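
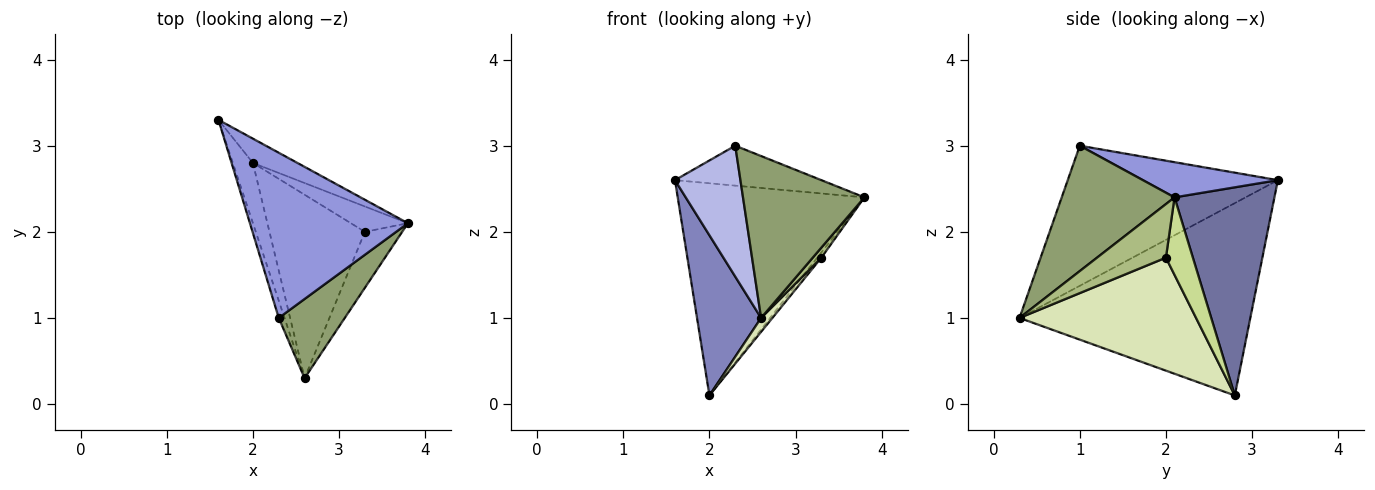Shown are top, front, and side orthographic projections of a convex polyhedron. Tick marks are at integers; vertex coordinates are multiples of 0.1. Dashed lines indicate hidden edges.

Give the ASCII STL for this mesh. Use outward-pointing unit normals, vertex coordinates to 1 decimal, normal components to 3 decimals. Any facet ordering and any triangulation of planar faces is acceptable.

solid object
 facet normal 0.469 0.877 -0.100
  outer loop
   vertex 2.0 2.8 0.1
   vertex 1.6 3.3 2.6
   vertex 3.8 2.1 2.4
  endloop
 endfacet
 facet normal -0.959 -0.266 -0.100
  outer loop
   vertex 2.0 2.8 0.1
   vertex 2.6 0.3 1.0
   vertex 1.6 3.3 2.6
  endloop
 endfacet
 facet normal 0.212 0.230 0.950
  outer loop
   vertex 2.3 1.0 3.0
   vertex 3.8 2.1 2.4
   vertex 1.6 3.3 2.6
  endloop
 endfacet
 facet normal -0.954 -0.297 -0.039
  outer loop
   vertex 2.3 1.0 3.0
   vertex 1.6 3.3 2.6
   vertex 2.6 0.3 1.0
  endloop
 endfacet
 facet normal 0.641 -0.690 0.337
  outer loop
   vertex 2.3 1.0 3.0
   vertex 2.6 0.3 1.0
   vertex 3.8 2.1 2.4
  endloop
 endfacet
 facet normal 0.816 -0.102 -0.569
  outer loop
   vertex 3.3 2.0 1.7
   vertex 3.8 2.1 2.4
   vertex 2.6 0.3 1.0
  endloop
 endfacet
 facet normal 0.799 0.122 -0.588
  outer loop
   vertex 3.3 2.0 1.7
   vertex 2.0 2.8 0.1
   vertex 3.8 2.1 2.4
  endloop
 endfacet
 facet normal 0.763 -0.049 -0.644
  outer loop
   vertex 3.3 2.0 1.7
   vertex 2.6 0.3 1.0
   vertex 2.0 2.8 0.1
  endloop
 endfacet
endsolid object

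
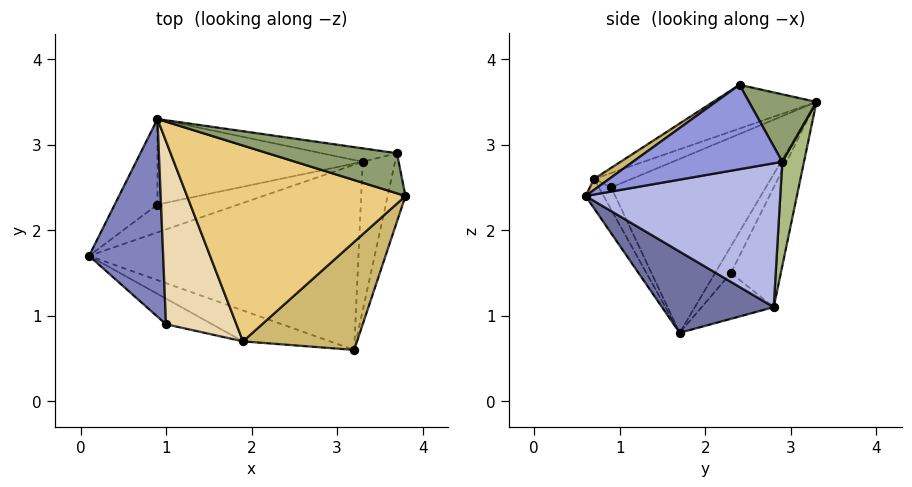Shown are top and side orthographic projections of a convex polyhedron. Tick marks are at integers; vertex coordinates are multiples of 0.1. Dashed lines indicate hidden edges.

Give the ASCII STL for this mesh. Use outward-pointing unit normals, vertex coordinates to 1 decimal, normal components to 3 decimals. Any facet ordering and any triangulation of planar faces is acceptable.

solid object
 facet normal 0.250 -0.501 -0.829
  outer loop
   vertex 3.3 2.8 1.1
   vertex 3.2 0.6 2.4
   vertex 0.1 1.7 0.8
  endloop
 endfacet
 facet normal -0.902 -0.198 0.384
  outer loop
   vertex 1.0 0.9 2.5
   vertex 0.9 3.3 3.5
   vertex 0.1 1.7 0.8
  endloop
 endfacet
 facet normal 0.963 -0.174 -0.204
  outer loop
   vertex 3.7 2.9 2.8
   vertex 3.8 2.4 3.7
   vertex 3.2 0.6 2.4
  endloop
 endfacet
 facet normal 0.961 -0.171 -0.216
  outer loop
   vertex 3.7 2.9 2.8
   vertex 3.2 0.6 2.4
   vertex 3.3 2.8 1.1
  endloop
 endfacet
 facet normal 0.236 0.860 0.452
  outer loop
   vertex 3.7 2.9 2.8
   vertex 0.9 3.3 3.5
   vertex 3.8 2.4 3.7
  endloop
 endfacet
 facet normal 0.120 0.989 -0.086
  outer loop
   vertex 3.7 2.9 2.8
   vertex 3.3 2.8 1.1
   vertex 0.9 3.3 3.5
  endloop
 endfacet
 facet normal -0.269 0.861 -0.431
  outer loop
   vertex 0.9 2.3 1.5
   vertex 0.1 1.7 0.8
   vertex 0.9 3.3 3.5
  endloop
 endfacet
 facet normal -0.253 0.858 -0.446
  outer loop
   vertex 0.9 2.3 1.5
   vertex 3.3 2.8 1.1
   vertex 0.1 1.7 0.8
  endloop
 endfacet
 facet normal -0.252 0.865 -0.433
  outer loop
   vertex 0.9 2.3 1.5
   vertex 0.9 3.3 3.5
   vertex 3.3 2.8 1.1
  endloop
 endfacet
 facet normal 0.076 -0.600 0.796
  outer loop
   vertex 1.9 0.7 2.6
   vertex 3.2 0.6 2.4
   vertex 3.8 2.4 3.7
  endloop
 endfacet
 facet normal -0.181 -0.383 0.906
  outer loop
   vertex 1.9 0.7 2.6
   vertex 3.8 2.4 3.7
   vertex 0.9 3.3 3.5
  endloop
 endfacet
 facet normal -0.186 -0.385 0.904
  outer loop
   vertex 1.9 0.7 2.6
   vertex 0.9 3.3 3.5
   vertex 1.0 0.9 2.5
  endloop
 endfacet
 facet normal -0.129 -0.916 -0.380
  outer loop
   vertex 1.9 0.7 2.6
   vertex 0.1 1.7 0.8
   vertex 3.2 0.6 2.4
  endloop
 endfacet
 facet normal -0.167 -0.923 -0.346
  outer loop
   vertex 1.9 0.7 2.6
   vertex 1.0 0.9 2.5
   vertex 0.1 1.7 0.8
  endloop
 endfacet
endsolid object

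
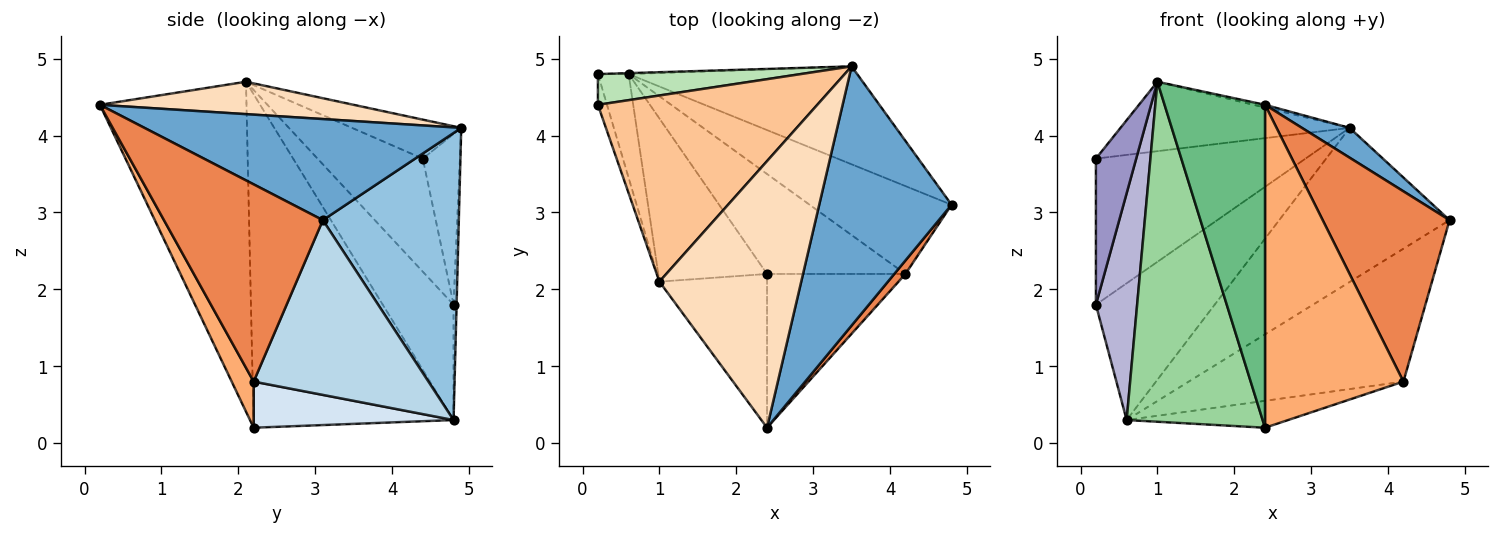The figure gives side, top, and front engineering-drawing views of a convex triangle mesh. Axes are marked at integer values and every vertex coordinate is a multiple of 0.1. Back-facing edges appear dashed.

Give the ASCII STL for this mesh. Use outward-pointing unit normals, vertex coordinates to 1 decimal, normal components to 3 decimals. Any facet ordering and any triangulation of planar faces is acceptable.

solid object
 facet normal 0.605 -0.091 0.791
  outer loop
   vertex 3.5 4.9 4.1
   vertex 2.4 0.2 4.4
   vertex 4.8 3.1 2.9
  endloop
 endfacet
 facet normal 0.559 0.700 -0.445
  outer loop
   vertex 3.5 4.9 4.1
   vertex 4.8 3.1 2.9
   vertex 0.6 4.8 0.3
  endloop
 endfacet
 facet normal 0.562 0.690 -0.456
  outer loop
   vertex 4.2 2.2 0.8
   vertex 0.6 4.8 0.3
   vertex 4.8 3.1 2.9
  endloop
 endfacet
 facet normal 0.306 0.247 -0.919
  outer loop
   vertex 4.2 2.2 0.8
   vertex 2.4 2.2 0.2
   vertex 0.6 4.8 0.3
  endloop
 endfacet
 facet normal 0.781 -0.623 0.044
  outer loop
   vertex 4.2 2.2 0.8
   vertex 4.8 3.1 2.9
   vertex 2.4 0.2 4.4
  endloop
 endfacet
 facet normal 0.142 -0.894 -0.426
  outer loop
   vertex 4.2 2.2 0.8
   vertex 2.4 0.2 4.4
   vertex 2.4 2.2 0.2
  endloop
 endfacet
 facet normal -0.164 0.345 0.924
  outer loop
   vertex 1.0 2.1 4.7
   vertex 3.5 4.9 4.1
   vertex 0.2 4.4 3.7
  endloop
 endfacet
 facet normal 0.223 0.010 0.975
  outer loop
   vertex 1.0 2.1 4.7
   vertex 2.4 0.2 4.4
   vertex 3.5 4.9 4.1
  endloop
 endfacet
 facet normal -0.797 -0.546 -0.260
  outer loop
   vertex 1.0 2.1 4.7
   vertex 2.4 2.2 0.2
   vertex 2.4 0.2 4.4
  endloop
 endfacet
 facet normal -0.798 -0.543 -0.260
  outer loop
   vertex 1.0 2.1 4.7
   vertex 0.6 4.8 0.3
   vertex 2.4 2.2 0.2
  endloop
 endfacet
 facet normal -0.171 0.964 0.203
  outer loop
   vertex 0.2 4.8 1.8
   vertex 0.2 4.4 3.7
   vertex 3.5 4.9 4.1
  endloop
 endfacet
 facet normal -0.026 1.000 -0.007
  outer loop
   vertex 0.2 4.8 1.8
   vertex 3.5 4.9 4.1
   vertex 0.6 4.8 0.3
  endloop
 endfacet
 facet normal -0.931 -0.357 -0.075
  outer loop
   vertex 0.2 4.8 1.8
   vertex 1.0 2.1 4.7
   vertex 0.2 4.4 3.7
  endloop
 endfacet
 facet normal -0.842 -0.491 -0.225
  outer loop
   vertex 0.2 4.8 1.8
   vertex 0.6 4.8 0.3
   vertex 1.0 2.1 4.7
  endloop
 endfacet
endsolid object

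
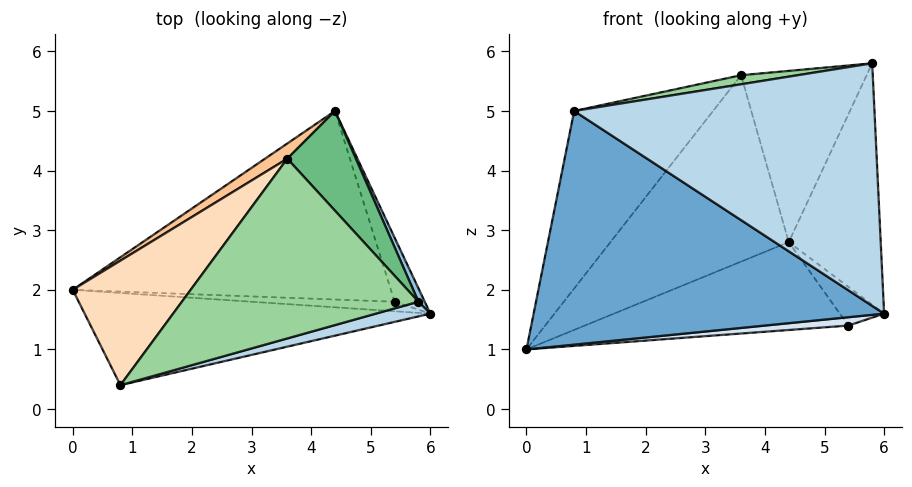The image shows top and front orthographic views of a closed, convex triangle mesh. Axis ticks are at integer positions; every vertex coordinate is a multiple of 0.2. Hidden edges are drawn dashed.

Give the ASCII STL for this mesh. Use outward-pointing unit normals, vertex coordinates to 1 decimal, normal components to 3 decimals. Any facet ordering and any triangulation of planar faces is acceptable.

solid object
 facet normal -0.025 -0.930 -0.367
  outer loop
   vertex 0.8 0.4 5.0
   vertex 0.0 2.0 1.0
   vertex 6.0 1.6 1.6
  endloop
 endfacet
 facet normal 0.908 0.419 0.023
  outer loop
   vertex 5.8 1.8 5.8
   vertex 6.0 1.6 1.6
   vertex 4.4 5.0 2.8
  endloop
 endfacet
 facet normal 0.261 -0.964 0.058
  outer loop
   vertex 5.8 1.8 5.8
   vertex 0.8 0.4 5.0
   vertex 6.0 1.6 1.6
  endloop
 endfacet
 facet normal 0.031 -0.658 -0.752
  outer loop
   vertex 5.4 1.8 1.4
   vertex 6.0 1.6 1.6
   vertex 0.0 2.0 1.0
  endloop
 endfacet
 facet normal 0.083 0.421 -0.903
  outer loop
   vertex 5.4 1.8 1.4
   vertex 0.0 2.0 1.0
   vertex 4.4 5.0 2.8
  endloop
 endfacet
 facet normal 0.416 0.470 -0.778
  outer loop
   vertex 5.4 1.8 1.4
   vertex 4.4 5.0 2.8
   vertex 6.0 1.6 1.6
  endloop
 endfacet
 facet normal -0.580 0.812 0.066
  outer loop
   vertex 3.6 4.2 5.6
   vertex 4.4 5.0 2.8
   vertex 0.0 2.0 1.0
  endloop
 endfacet
 facet normal -0.777 0.515 0.362
  outer loop
   vertex 3.6 4.2 5.6
   vertex 0.0 2.0 1.0
   vertex 0.8 0.4 5.0
  endloop
 endfacet
 facet normal 0.668 0.643 0.375
  outer loop
   vertex 3.6 4.2 5.6
   vertex 5.8 1.8 5.8
   vertex 4.4 5.0 2.8
  endloop
 endfacet
 facet normal -0.144 -0.050 0.988
  outer loop
   vertex 3.6 4.2 5.6
   vertex 0.8 0.4 5.0
   vertex 5.8 1.8 5.8
  endloop
 endfacet
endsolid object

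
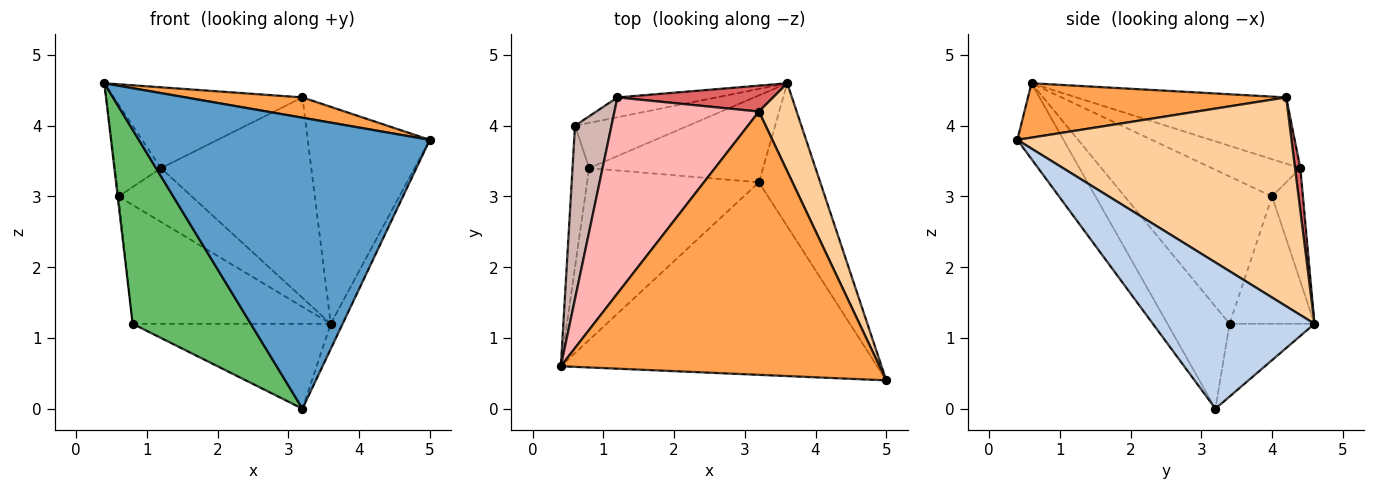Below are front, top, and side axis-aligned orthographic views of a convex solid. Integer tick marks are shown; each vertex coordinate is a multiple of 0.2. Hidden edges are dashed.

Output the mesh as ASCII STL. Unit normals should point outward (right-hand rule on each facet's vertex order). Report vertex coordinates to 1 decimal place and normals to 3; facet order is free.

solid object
 facet normal -0.131 -0.827 -0.547
  outer loop
   vertex 3.2 3.2 0.0
   vertex 5.0 0.4 3.8
   vertex 0.4 0.6 4.6
  endloop
 endfacet
 facet normal 0.920 0.068 -0.386
  outer loop
   vertex 3.2 3.2 0.0
   vertex 3.6 4.6 1.2
   vertex 5.0 0.4 3.8
  endloop
 endfacet
 facet normal 0.168 -0.076 0.983
  outer loop
   vertex 3.2 4.2 4.4
   vertex 0.4 0.6 4.6
   vertex 5.0 0.4 3.8
  endloop
 endfacet
 facet normal 0.901 0.401 0.163
  outer loop
   vertex 3.2 4.2 4.4
   vertex 5.0 0.4 3.8
   vertex 3.6 4.6 1.2
  endloop
 endfacet
 facet normal -0.366 -0.697 -0.617
  outer loop
   vertex 0.8 3.4 1.2
   vertex 3.2 3.2 0.0
   vertex 0.4 0.6 4.6
  endloop
 endfacet
 facet normal -0.287 0.669 -0.685
  outer loop
   vertex 0.8 3.4 1.2
   vertex 3.6 4.6 1.2
   vertex 3.2 3.2 0.0
  endloop
 endfacet
 facet normal 0.035 0.991 0.128
  outer loop
   vertex 1.2 4.4 3.4
   vertex 3.2 4.2 4.4
   vertex 3.6 4.6 1.2
  endloop
 endfacet
 facet normal -0.390 0.351 0.851
  outer loop
   vertex 1.2 4.4 3.4
   vertex 0.4 0.6 4.6
   vertex 3.2 4.2 4.4
  endloop
 endfacet
 facet normal -0.372 0.868 -0.330
  outer loop
   vertex 0.6 4.0 3.0
   vertex 3.6 4.6 1.2
   vertex 0.8 3.4 1.2
  endloop
 endfacet
 facet normal -0.367 0.873 -0.322
  outer loop
   vertex 0.6 4.0 3.0
   vertex 1.2 4.4 3.4
   vertex 3.6 4.6 1.2
  endloop
 endfacet
 facet normal -0.994 0.006 -0.112
  outer loop
   vertex 0.6 4.0 3.0
   vertex 0.8 3.4 1.2
   vertex 0.4 0.6 4.6
  endloop
 endfacet
 facet normal -0.670 0.348 0.656
  outer loop
   vertex 0.6 4.0 3.0
   vertex 0.4 0.6 4.6
   vertex 1.2 4.4 3.4
  endloop
 endfacet
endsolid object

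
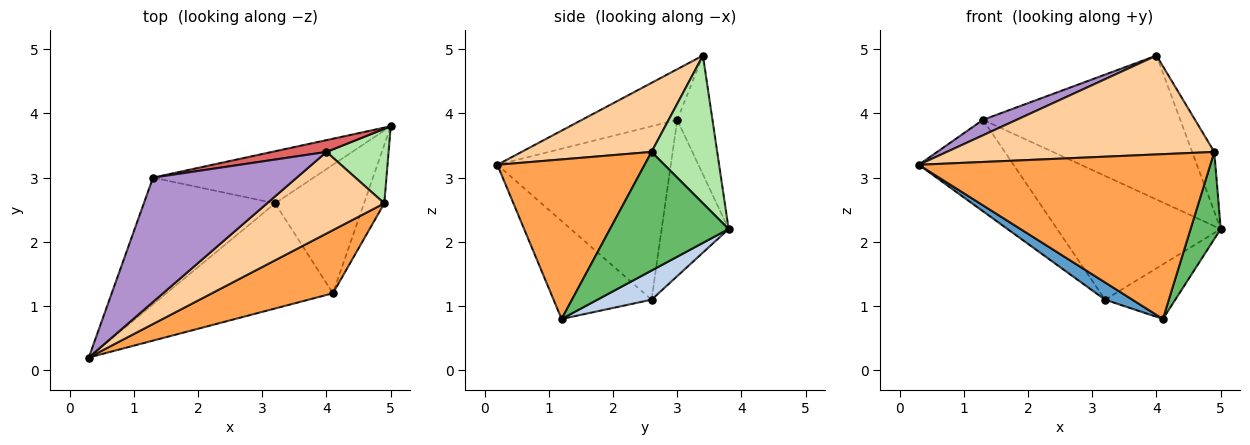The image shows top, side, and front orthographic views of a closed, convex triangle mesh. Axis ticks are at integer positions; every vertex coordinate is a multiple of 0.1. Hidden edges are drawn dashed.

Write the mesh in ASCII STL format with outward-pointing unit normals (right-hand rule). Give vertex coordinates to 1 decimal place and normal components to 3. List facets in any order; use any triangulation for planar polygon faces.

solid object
 facet normal -0.502 -0.140 -0.853
  outer loop
   vertex 3.2 2.6 1.1
   vertex 4.1 1.2 0.8
   vertex 0.3 0.2 3.2
  endloop
 endfacet
 facet normal 0.289 0.374 -0.881
  outer loop
   vertex 3.2 2.6 1.1
   vertex 5.0 3.8 2.2
   vertex 4.1 1.2 0.8
  endloop
 endfacet
 facet normal 0.427 -0.845 0.324
  outer loop
   vertex 4.9 2.6 3.4
   vertex 0.3 0.2 3.2
   vertex 4.1 1.2 0.8
  endloop
 endfacet
 facet normal 0.351 -0.722 0.596
  outer loop
   vertex 4.9 2.6 3.4
   vertex 4.0 3.4 4.9
   vertex 0.3 0.2 3.2
  endloop
 endfacet
 facet normal 0.956 -0.243 -0.163
  outer loop
   vertex 4.9 2.6 3.4
   vertex 4.1 1.2 0.8
   vertex 5.0 3.8 2.2
  endloop
 endfacet
 facet normal 0.880 0.297 0.370
  outer loop
   vertex 4.9 2.6 3.4
   vertex 5.0 3.8 2.2
   vertex 4.0 3.4 4.9
  endloop
 endfacet
 facet normal -0.175 0.981 0.080
  outer loop
   vertex 1.3 3.0 3.9
   vertex 4.0 3.4 4.9
   vertex 5.0 3.8 2.2
  endloop
 endfacet
 facet normal -0.353 0.862 -0.363
  outer loop
   vertex 1.3 3.0 3.9
   vertex 5.0 3.8 2.2
   vertex 3.2 2.6 1.1
  endloop
 endfacet
 facet normal -0.330 -0.116 0.937
  outer loop
   vertex 1.3 3.0 3.9
   vertex 0.3 0.2 3.2
   vertex 4.0 3.4 4.9
  endloop
 endfacet
 facet normal -0.731 0.399 -0.553
  outer loop
   vertex 1.3 3.0 3.9
   vertex 3.2 2.6 1.1
   vertex 0.3 0.2 3.2
  endloop
 endfacet
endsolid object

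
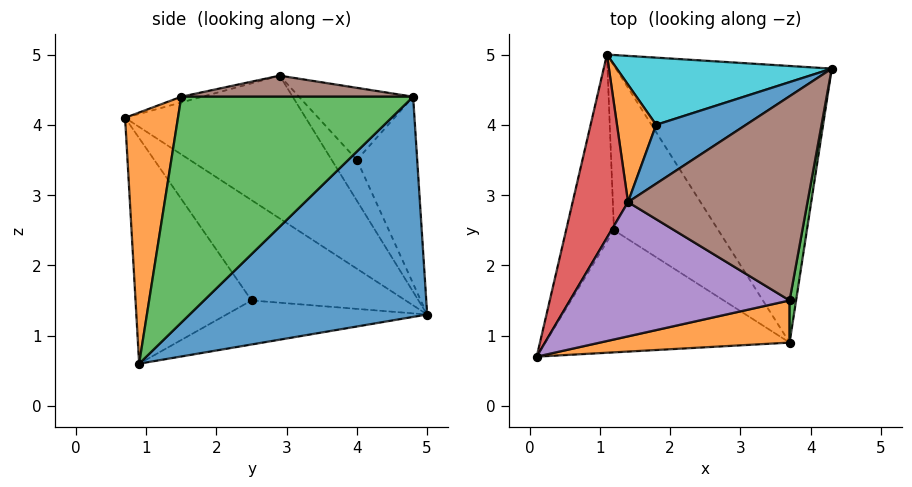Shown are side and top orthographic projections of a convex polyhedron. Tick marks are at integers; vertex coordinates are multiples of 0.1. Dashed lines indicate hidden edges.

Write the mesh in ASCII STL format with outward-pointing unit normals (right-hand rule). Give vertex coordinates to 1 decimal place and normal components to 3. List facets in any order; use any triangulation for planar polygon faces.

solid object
 facet normal 0.620 0.497 -0.608
  outer loop
   vertex 3.7 0.9 0.6
   vertex 1.1 5.0 1.3
   vertex 4.3 4.8 4.4
  endloop
 endfacet
 facet normal 0.202 -0.967 0.153
  outer loop
   vertex 3.7 1.5 4.4
   vertex 0.1 0.7 4.1
   vertex 3.7 0.9 0.6
  endloop
 endfacet
 facet normal 0.983 -0.179 0.028
  outer loop
   vertex 3.7 1.5 4.4
   vertex 3.7 0.9 0.6
   vertex 4.3 4.8 4.4
  endloop
 endfacet
 facet normal -0.849 0.412 0.329
  outer loop
   vertex 1.4 2.9 4.7
   vertex 1.1 5.0 1.3
   vertex 0.1 0.7 4.1
  endloop
 endfacet
 facet normal -0.025 -0.249 0.968
  outer loop
   vertex 1.4 2.9 4.7
   vertex 0.1 0.7 4.1
   vertex 3.7 1.5 4.4
  endloop
 endfacet
 facet normal 0.117 -0.021 0.993
  outer loop
   vertex 1.4 2.9 4.7
   vertex 3.7 1.5 4.4
   vertex 4.3 4.8 4.4
  endloop
 endfacet
 facet normal -0.900 -0.070 -0.430
  outer loop
   vertex 1.2 2.5 1.5
   vertex 0.1 0.7 4.1
   vertex 1.1 5.0 1.3
  endloop
 endfacet
 facet normal -0.570 -0.543 -0.617
  outer loop
   vertex 1.2 2.5 1.5
   vertex 3.7 0.9 0.6
   vertex 0.1 0.7 4.1
  endloop
 endfacet
 facet normal -0.387 -0.089 -0.918
  outer loop
   vertex 1.2 2.5 1.5
   vertex 1.1 5.0 1.3
   vertex 3.7 0.9 0.6
  endloop
 endfacet
 facet normal -0.420 0.769 0.483
  outer loop
   vertex 1.8 4.0 3.5
   vertex 4.3 4.8 4.4
   vertex 1.1 5.0 1.3
  endloop
 endfacet
 facet normal -0.426 0.733 0.530
  outer loop
   vertex 1.8 4.0 3.5
   vertex 1.4 2.9 4.7
   vertex 4.3 4.8 4.4
  endloop
 endfacet
 facet normal -0.506 0.713 0.485
  outer loop
   vertex 1.8 4.0 3.5
   vertex 1.1 5.0 1.3
   vertex 1.4 2.9 4.7
  endloop
 endfacet
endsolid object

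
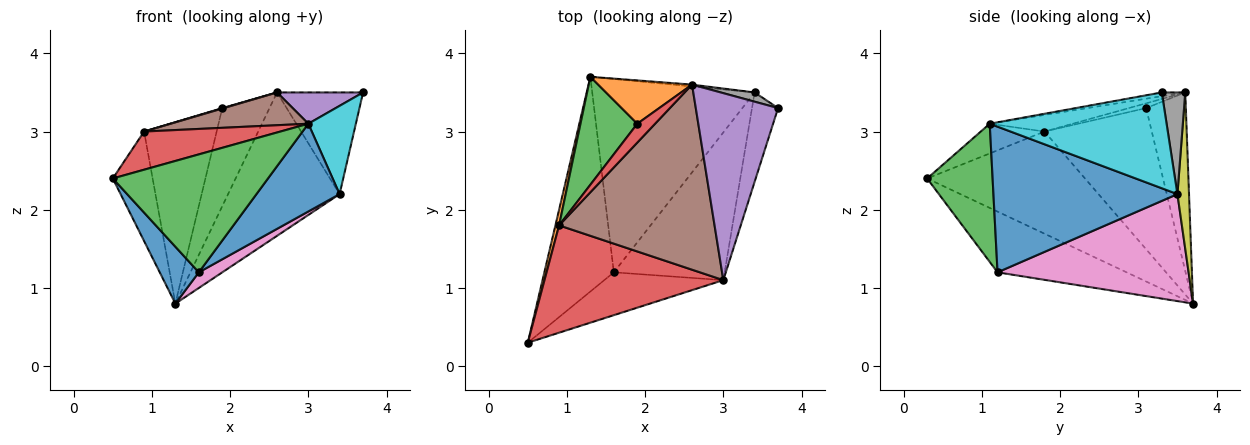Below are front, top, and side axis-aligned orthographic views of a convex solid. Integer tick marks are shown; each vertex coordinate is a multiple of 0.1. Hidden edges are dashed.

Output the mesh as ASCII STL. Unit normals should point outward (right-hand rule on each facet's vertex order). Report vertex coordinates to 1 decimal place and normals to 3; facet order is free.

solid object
 facet normal -0.645 -0.196 -0.738
  outer loop
   vertex 1.6 1.2 1.2
   vertex 0.5 0.3 2.4
   vertex 1.3 3.7 0.8
  endloop
 endfacet
 facet normal -0.969 0.244 0.035
  outer loop
   vertex 0.9 1.8 3.0
   vertex 1.3 3.7 0.8
   vertex 0.5 0.3 2.4
  endloop
 endfacet
 facet normal 0.368 -0.874 -0.318
  outer loop
   vertex 3.0 1.1 3.1
   vertex 0.5 0.3 2.4
   vertex 1.6 1.2 1.2
  endloop
 endfacet
 facet normal -0.155 -0.331 0.931
  outer loop
   vertex 3.0 1.1 3.1
   vertex 0.9 1.8 3.0
   vertex 0.5 0.3 2.4
  endloop
 endfacet
 facet normal -0.045 -0.165 0.985
  outer loop
   vertex 3.0 1.1 3.1
   vertex 3.7 3.3 3.5
   vertex 2.6 3.6 3.5
  endloop
 endfacet
 facet normal -0.104 -0.173 0.979
  outer loop
   vertex 3.0 1.1 3.1
   vertex 2.6 3.6 3.5
   vertex 0.9 1.8 3.0
  endloop
 endfacet
 facet normal 0.549 -0.067 -0.833
  outer loop
   vertex 3.4 3.5 2.2
   vertex 1.6 1.2 1.2
   vertex 1.3 3.7 0.8
  endloop
 endfacet
 facet normal 0.262 0.961 0.087
  outer loop
   vertex 3.4 3.5 2.2
   vertex 2.6 3.6 3.5
   vertex 3.7 3.3 3.5
  endloop
 endfacet
 facet normal 0.103 0.995 -0.013
  outer loop
   vertex 3.4 3.5 2.2
   vertex 1.3 3.7 0.8
   vertex 2.6 3.6 3.5
  endloop
 endfacet
 facet normal 0.934 -0.251 -0.254
  outer loop
   vertex 3.4 3.5 2.2
   vertex 3.7 3.3 3.5
   vertex 3.0 1.1 3.1
  endloop
 endfacet
 facet normal 0.749 -0.338 -0.570
  outer loop
   vertex 3.4 3.5 2.2
   vertex 3.0 1.1 3.1
   vertex 1.6 1.2 1.2
  endloop
 endfacet
 facet normal -0.610 0.725 0.320
  outer loop
   vertex 1.9 3.1 3.3
   vertex 2.6 3.6 3.5
   vertex 1.3 3.7 0.8
  endloop
 endfacet
 facet normal -0.786 0.532 0.316
  outer loop
   vertex 1.9 3.1 3.3
   vertex 1.3 3.7 0.8
   vertex 0.9 1.8 3.0
  endloop
 endfacet
 facet normal -0.259 -0.024 0.966
  outer loop
   vertex 1.9 3.1 3.3
   vertex 0.9 1.8 3.0
   vertex 2.6 3.6 3.5
  endloop
 endfacet
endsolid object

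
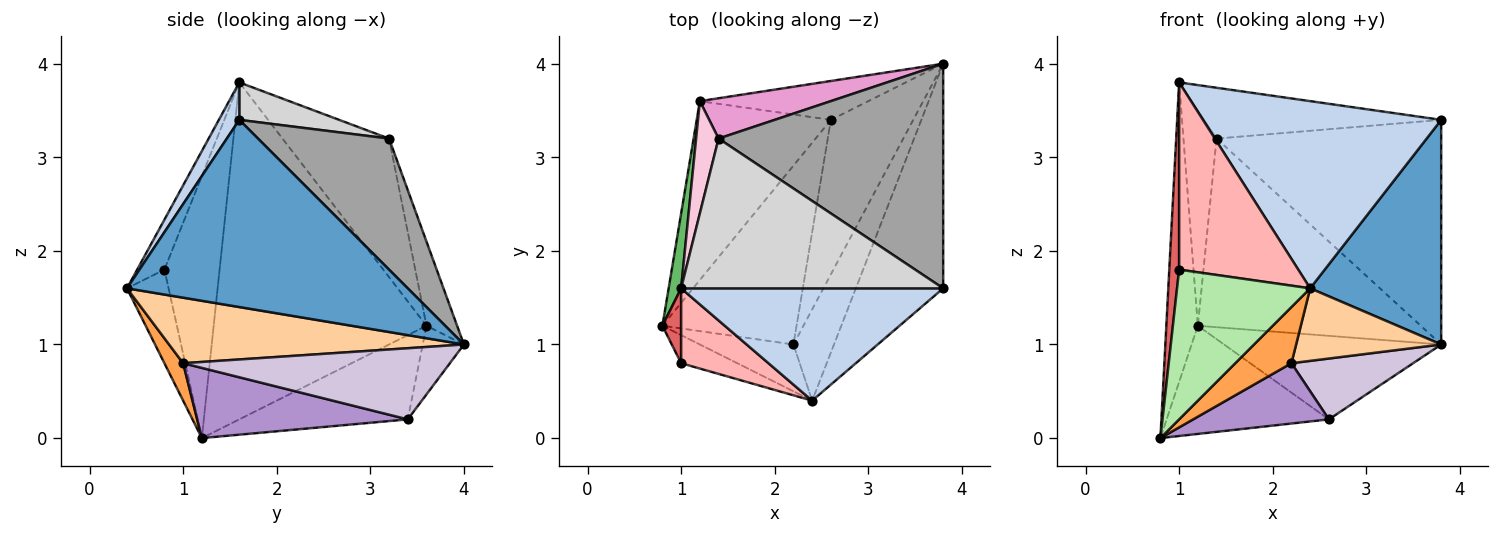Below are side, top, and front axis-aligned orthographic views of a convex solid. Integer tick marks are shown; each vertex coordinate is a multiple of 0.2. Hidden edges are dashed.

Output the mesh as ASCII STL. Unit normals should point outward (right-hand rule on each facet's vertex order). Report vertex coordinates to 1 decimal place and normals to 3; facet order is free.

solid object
 facet normal 0.835 -0.389 -0.389
  outer loop
   vertex 3.8 1.6 3.4
   vertex 2.4 0.4 1.6
   vertex 3.8 4.0 1.0
  endloop
 endfacet
 facet normal 0.073 -0.855 0.513
  outer loop
   vertex 3.8 1.6 3.4
   vertex 1.0 1.6 3.8
   vertex 2.4 0.4 1.6
  endloop
 endfacet
 facet normal 0.248 -0.744 -0.620
  outer loop
   vertex 2.2 1.0 0.8
   vertex 2.4 0.4 1.6
   vertex 0.8 1.2 0.0
  endloop
 endfacet
 facet normal 0.784 -0.386 -0.486
  outer loop
   vertex 2.2 1.0 0.8
   vertex 3.8 4.0 1.0
   vertex 2.4 0.4 1.6
  endloop
 endfacet
 facet normal -0.989 0.146 0.037
  outer loop
   vertex 1.2 3.6 1.2
   vertex 0.8 1.2 0.0
   vertex 1.0 1.6 3.8
  endloop
 endfacet
 facet normal -0.294 -0.940 -0.176
  outer loop
   vertex 1.0 0.8 1.8
   vertex 0.8 1.2 0.0
   vertex 2.4 0.4 1.6
  endloop
 endfacet
 facet normal -0.982 -0.175 0.070
  outer loop
   vertex 1.0 0.8 1.8
   vertex 1.0 1.6 3.8
   vertex 0.8 1.2 0.0
  endloop
 endfacet
 facet normal -0.208 -0.908 0.363
  outer loop
   vertex 1.0 0.8 1.8
   vertex 2.4 0.4 1.6
   vertex 1.0 1.6 3.8
  endloop
 endfacet
 facet normal 0.444 -0.286 -0.849
  outer loop
   vertex 2.6 3.4 0.2
   vertex 2.2 1.0 0.8
   vertex 0.8 1.2 0.0
  endloop
 endfacet
 facet normal 0.626 -0.286 -0.725
  outer loop
   vertex 2.6 3.4 0.2
   vertex 3.8 4.0 1.0
   vertex 2.2 1.0 0.8
  endloop
 endfacet
 facet normal -0.473 0.456 -0.754
  outer loop
   vertex 2.6 3.4 0.2
   vertex 0.8 1.2 0.0
   vertex 1.2 3.6 1.2
  endloop
 endfacet
 facet normal -0.169 0.893 -0.416
  outer loop
   vertex 2.6 3.4 0.2
   vertex 1.2 3.6 1.2
   vertex 3.8 4.0 1.0
  endloop
 endfacet
 facet normal -0.133 0.969 0.207
  outer loop
   vertex 1.4 3.2 3.2
   vertex 3.8 4.0 1.0
   vertex 1.2 3.6 1.2
  endloop
 endfacet
 facet normal -0.944 0.293 0.153
  outer loop
   vertex 1.4 3.2 3.2
   vertex 1.2 3.6 1.2
   vertex 1.0 1.6 3.8
  endloop
 endfacet
 facet normal 0.381 0.654 0.654
  outer loop
   vertex 1.4 3.2 3.2
   vertex 3.8 1.6 3.4
   vertex 3.8 4.0 1.0
  endloop
 endfacet
 facet normal 0.134 0.318 0.938
  outer loop
   vertex 1.4 3.2 3.2
   vertex 1.0 1.6 3.8
   vertex 3.8 1.6 3.4
  endloop
 endfacet
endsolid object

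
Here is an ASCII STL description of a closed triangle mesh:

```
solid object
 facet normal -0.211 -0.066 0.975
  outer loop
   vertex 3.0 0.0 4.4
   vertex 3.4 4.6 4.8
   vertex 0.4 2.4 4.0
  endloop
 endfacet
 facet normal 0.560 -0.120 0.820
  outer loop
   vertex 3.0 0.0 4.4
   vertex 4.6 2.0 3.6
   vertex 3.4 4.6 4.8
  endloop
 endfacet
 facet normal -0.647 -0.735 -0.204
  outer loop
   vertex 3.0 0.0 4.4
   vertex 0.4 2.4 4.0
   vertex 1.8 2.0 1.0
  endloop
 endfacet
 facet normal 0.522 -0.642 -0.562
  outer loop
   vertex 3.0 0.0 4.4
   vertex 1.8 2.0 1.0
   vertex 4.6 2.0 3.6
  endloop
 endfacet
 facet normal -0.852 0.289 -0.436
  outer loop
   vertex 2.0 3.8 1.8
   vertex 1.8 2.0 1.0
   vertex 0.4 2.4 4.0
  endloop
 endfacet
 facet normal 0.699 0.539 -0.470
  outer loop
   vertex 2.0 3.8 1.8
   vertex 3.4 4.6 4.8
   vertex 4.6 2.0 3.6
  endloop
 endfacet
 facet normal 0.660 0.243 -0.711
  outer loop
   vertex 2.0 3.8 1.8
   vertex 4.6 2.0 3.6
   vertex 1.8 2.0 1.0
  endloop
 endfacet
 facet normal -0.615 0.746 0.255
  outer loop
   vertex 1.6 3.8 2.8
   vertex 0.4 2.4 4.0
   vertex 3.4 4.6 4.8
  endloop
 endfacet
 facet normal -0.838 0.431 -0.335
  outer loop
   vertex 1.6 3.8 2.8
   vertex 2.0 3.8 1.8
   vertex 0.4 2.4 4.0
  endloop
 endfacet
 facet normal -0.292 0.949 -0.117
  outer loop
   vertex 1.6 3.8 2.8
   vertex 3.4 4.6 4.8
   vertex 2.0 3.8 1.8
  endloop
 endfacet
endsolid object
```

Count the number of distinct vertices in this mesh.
7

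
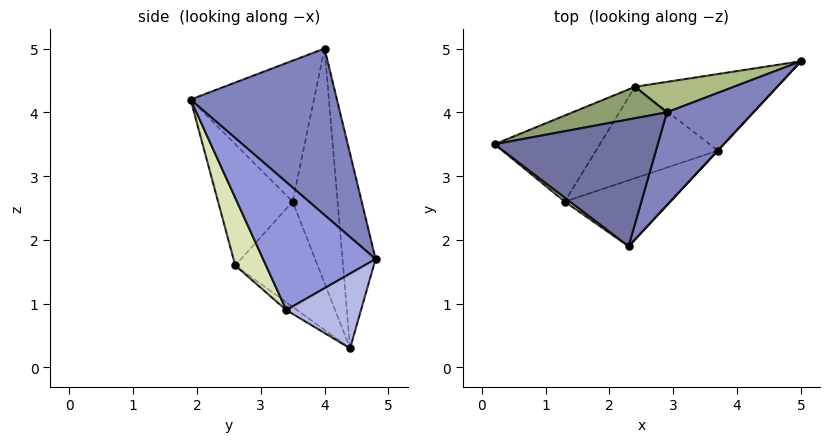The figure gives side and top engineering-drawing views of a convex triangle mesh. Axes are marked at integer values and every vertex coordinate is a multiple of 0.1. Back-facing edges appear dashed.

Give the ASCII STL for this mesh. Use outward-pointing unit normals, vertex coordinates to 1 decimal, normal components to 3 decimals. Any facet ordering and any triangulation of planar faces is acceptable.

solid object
 facet normal -0.650 -0.101 0.753
  outer loop
   vertex 2.9 4.0 5.0
   vertex 0.2 3.5 2.6
   vertex 2.3 1.9 4.2
  endloop
 endfacet
 facet normal 0.816 -0.394 0.423
  outer loop
   vertex 2.9 4.0 5.0
   vertex 2.3 1.9 4.2
   vertex 5.0 4.8 1.7
  endloop
 endfacet
 facet normal 0.732 -0.681 0.001
  outer loop
   vertex 3.7 3.4 0.9
   vertex 5.0 4.8 1.7
   vertex 2.3 1.9 4.2
  endloop
 endfacet
 facet normal 0.464 0.074 -0.883
  outer loop
   vertex 2.4 4.4 0.3
   vertex 5.0 4.8 1.7
   vertex 3.7 3.4 0.9
  endloop
 endfacet
 facet normal -0.275 0.955 0.111
  outer loop
   vertex 2.4 4.4 0.3
   vertex 0.2 3.5 2.6
   vertex 2.9 4.0 5.0
  endloop
 endfacet
 facet normal -0.206 0.973 0.105
  outer loop
   vertex 2.4 4.4 0.3
   vertex 2.9 4.0 5.0
   vertex 5.0 4.8 1.7
  endloop
 endfacet
 facet normal -0.619 -0.785 0.026
  outer loop
   vertex 1.3 2.6 1.6
   vertex 2.3 1.9 4.2
   vertex 0.2 3.5 2.6
  endloop
 endfacet
 facet normal 0.211 -0.921 -0.329
  outer loop
   vertex 1.3 2.6 1.6
   vertex 3.7 3.4 0.9
   vertex 2.3 1.9 4.2
  endloop
 endfacet
 facet normal -0.705 -0.078 -0.705
  outer loop
   vertex 1.3 2.6 1.6
   vertex 0.2 3.5 2.6
   vertex 2.4 4.4 0.3
  endloop
 endfacet
 facet normal -0.053 -0.563 -0.825
  outer loop
   vertex 1.3 2.6 1.6
   vertex 2.4 4.4 0.3
   vertex 3.7 3.4 0.9
  endloop
 endfacet
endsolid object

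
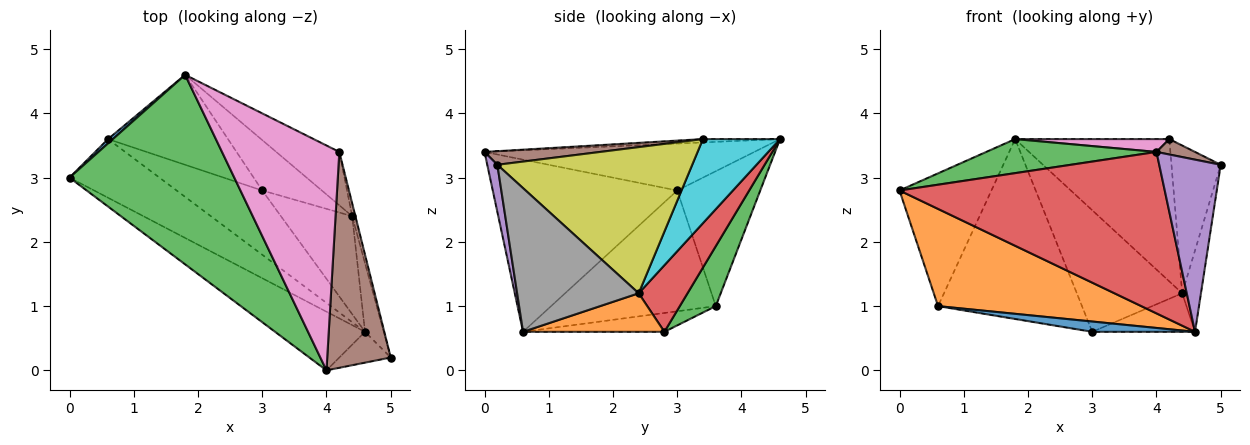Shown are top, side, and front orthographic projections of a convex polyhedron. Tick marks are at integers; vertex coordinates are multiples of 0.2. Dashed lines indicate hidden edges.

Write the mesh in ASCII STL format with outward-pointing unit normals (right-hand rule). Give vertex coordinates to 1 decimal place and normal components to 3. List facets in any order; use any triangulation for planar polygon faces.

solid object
 facet normal -0.670 0.742 0.024
  outer loop
   vertex 0.6 3.6 1.0
   vertex 0.0 3.0 2.8
   vertex 1.8 4.6 3.6
  endloop
 endfacet
 facet normal -0.570 -0.703 -0.424
  outer loop
   vertex 0.6 3.6 1.0
   vertex 4.6 0.6 0.6
   vertex 0.0 3.0 2.8
  endloop
 endfacet
 facet normal -0.270 -0.170 0.948
  outer loop
   vertex 4.0 0.0 3.4
   vertex 1.8 4.6 3.6
   vertex 0.0 3.0 2.8
  endloop
 endfacet
 facet normal -0.547 -0.787 -0.286
  outer loop
   vertex 4.0 0.0 3.4
   vertex 0.0 3.0 2.8
   vertex 4.6 0.6 0.6
  endloop
 endfacet
 facet normal 0.160 -0.972 -0.174
  outer loop
   vertex 4.0 0.0 3.4
   vertex 4.6 0.6 0.6
   vertex 5.0 0.2 3.2
  endloop
 endfacet
 facet normal 0.209 -0.070 0.975
  outer loop
   vertex 4.2 3.4 3.6
   vertex 4.0 0.0 3.4
   vertex 5.0 0.2 3.2
  endloop
 endfacet
 facet normal -0.029 -0.057 0.998
  outer loop
   vertex 4.2 3.4 3.6
   vertex 1.8 4.6 3.6
   vertex 4.0 0.0 3.4
  endloop
 endfacet
 facet normal 0.980 0.151 -0.128
  outer loop
   vertex 4.4 2.4 1.2
   vertex 5.0 0.2 3.2
   vertex 4.6 0.6 0.6
  endloop
 endfacet
 facet normal 0.969 0.245 -0.021
  outer loop
   vertex 4.4 2.4 1.2
   vertex 4.2 3.4 3.6
   vertex 5.0 0.2 3.2
  endloop
 endfacet
 facet normal 0.424 0.848 -0.318
  outer loop
   vertex 4.4 2.4 1.2
   vertex 1.8 4.6 3.6
   vertex 4.2 3.4 3.6
  endloop
 endfacet
 facet normal -0.212 -0.154 -0.965
  outer loop
   vertex 3.0 2.8 0.6
   vertex 4.6 0.6 0.6
   vertex 0.6 3.6 1.0
  endloop
 endfacet
 facet normal 0.450 0.327 -0.831
  outer loop
   vertex 3.0 2.8 0.6
   vertex 4.4 2.4 1.2
   vertex 4.6 0.6 0.6
  endloop
 endfacet
 facet normal 0.218 0.873 -0.436
  outer loop
   vertex 3.0 2.8 0.6
   vertex 0.6 3.6 1.0
   vertex 1.8 4.6 3.6
  endloop
 endfacet
 facet normal 0.394 0.849 -0.352
  outer loop
   vertex 3.0 2.8 0.6
   vertex 1.8 4.6 3.6
   vertex 4.4 2.4 1.2
  endloop
 endfacet
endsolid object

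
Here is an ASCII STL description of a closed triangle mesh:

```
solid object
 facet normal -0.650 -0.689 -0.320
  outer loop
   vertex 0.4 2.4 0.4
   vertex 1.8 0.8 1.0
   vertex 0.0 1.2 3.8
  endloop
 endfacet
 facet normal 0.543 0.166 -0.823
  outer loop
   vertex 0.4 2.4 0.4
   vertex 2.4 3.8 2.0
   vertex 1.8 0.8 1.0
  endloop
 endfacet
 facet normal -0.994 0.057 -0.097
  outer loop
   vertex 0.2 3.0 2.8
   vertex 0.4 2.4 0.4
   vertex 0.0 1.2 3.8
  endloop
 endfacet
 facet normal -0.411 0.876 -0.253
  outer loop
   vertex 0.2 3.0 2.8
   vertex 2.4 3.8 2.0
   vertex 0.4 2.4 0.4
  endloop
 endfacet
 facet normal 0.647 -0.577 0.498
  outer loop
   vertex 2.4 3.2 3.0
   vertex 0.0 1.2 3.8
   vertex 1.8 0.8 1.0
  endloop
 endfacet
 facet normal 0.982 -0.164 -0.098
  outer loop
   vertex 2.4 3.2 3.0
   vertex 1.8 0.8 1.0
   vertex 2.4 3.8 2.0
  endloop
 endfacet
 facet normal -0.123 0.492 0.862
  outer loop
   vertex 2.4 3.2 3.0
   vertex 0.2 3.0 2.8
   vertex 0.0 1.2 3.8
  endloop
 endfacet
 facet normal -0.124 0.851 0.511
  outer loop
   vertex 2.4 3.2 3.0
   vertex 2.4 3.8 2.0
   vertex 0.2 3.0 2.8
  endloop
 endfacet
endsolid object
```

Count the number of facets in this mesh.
8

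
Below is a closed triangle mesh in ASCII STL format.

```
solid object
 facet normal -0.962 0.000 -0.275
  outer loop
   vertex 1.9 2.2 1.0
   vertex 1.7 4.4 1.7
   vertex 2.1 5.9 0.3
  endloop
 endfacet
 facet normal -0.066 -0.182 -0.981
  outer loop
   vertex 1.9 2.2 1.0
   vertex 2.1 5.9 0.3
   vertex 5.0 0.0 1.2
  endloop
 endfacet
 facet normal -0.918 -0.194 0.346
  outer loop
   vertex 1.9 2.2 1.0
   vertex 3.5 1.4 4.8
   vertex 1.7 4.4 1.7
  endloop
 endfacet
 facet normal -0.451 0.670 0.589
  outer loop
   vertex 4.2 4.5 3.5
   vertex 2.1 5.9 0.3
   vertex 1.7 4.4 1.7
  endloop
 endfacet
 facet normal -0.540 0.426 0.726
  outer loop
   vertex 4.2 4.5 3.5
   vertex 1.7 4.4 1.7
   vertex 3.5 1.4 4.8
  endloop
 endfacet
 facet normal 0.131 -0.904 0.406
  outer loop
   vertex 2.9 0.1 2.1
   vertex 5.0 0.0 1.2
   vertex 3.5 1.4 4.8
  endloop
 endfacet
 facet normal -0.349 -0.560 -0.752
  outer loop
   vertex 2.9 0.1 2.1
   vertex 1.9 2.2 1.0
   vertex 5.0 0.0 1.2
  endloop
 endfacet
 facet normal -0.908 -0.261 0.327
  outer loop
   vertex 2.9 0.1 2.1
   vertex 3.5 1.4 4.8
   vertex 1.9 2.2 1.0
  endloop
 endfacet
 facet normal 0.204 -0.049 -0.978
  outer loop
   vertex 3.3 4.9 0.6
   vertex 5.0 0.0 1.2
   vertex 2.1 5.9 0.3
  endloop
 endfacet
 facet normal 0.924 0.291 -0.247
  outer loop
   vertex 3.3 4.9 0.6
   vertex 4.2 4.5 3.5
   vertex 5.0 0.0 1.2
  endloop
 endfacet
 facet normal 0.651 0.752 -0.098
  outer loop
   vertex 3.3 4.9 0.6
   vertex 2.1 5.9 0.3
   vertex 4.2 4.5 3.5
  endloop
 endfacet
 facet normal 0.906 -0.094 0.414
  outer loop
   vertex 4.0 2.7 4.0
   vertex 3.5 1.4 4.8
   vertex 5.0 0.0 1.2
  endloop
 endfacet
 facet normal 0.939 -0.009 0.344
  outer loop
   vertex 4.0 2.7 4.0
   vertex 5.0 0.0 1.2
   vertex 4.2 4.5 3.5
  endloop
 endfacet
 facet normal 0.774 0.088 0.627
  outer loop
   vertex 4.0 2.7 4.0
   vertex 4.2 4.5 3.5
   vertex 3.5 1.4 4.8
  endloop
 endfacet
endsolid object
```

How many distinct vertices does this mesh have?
9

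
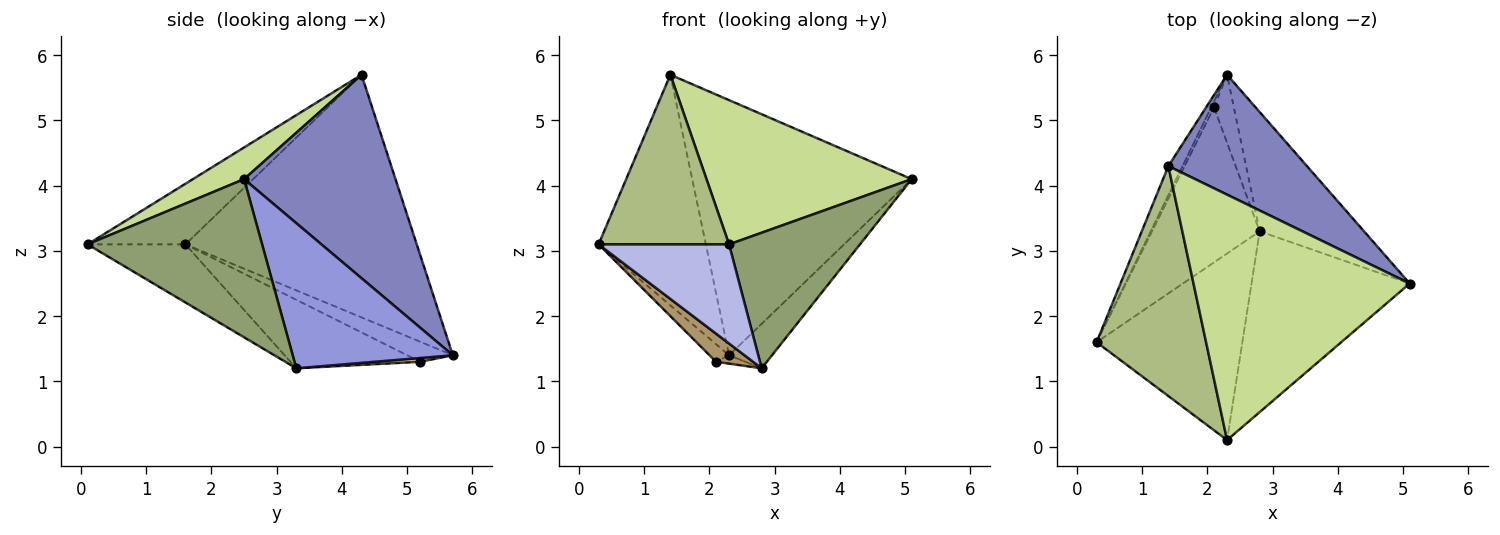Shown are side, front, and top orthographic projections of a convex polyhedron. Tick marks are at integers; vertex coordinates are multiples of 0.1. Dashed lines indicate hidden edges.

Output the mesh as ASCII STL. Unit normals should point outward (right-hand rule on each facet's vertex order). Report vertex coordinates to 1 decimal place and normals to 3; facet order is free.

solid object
 facet normal -0.906 0.420 -0.053
  outer loop
   vertex 1.4 4.3 5.7
   vertex 2.3 5.7 1.4
   vertex 0.3 1.6 3.1
  endloop
 endfacet
 facet normal 0.530 0.768 0.361
  outer loop
   vertex 1.4 4.3 5.7
   vertex 5.1 2.5 4.1
   vertex 2.3 5.7 1.4
  endloop
 endfacet
 facet normal 0.793 0.213 -0.570
  outer loop
   vertex 2.8 3.3 1.2
   vertex 2.3 5.7 1.4
   vertex 5.1 2.5 4.1
  endloop
 endfacet
 facet normal -0.332 -0.443 -0.833
  outer loop
   vertex 2.3 0.1 3.1
   vertex 0.3 1.6 3.1
   vertex 2.8 3.3 1.2
  endloop
 endfacet
 facet normal 0.625 -0.469 -0.625
  outer loop
   vertex 2.3 0.1 3.1
   vertex 2.8 3.3 1.2
   vertex 5.1 2.5 4.1
  endloop
 endfacet
 facet normal -0.407 -0.542 0.735
  outer loop
   vertex 2.3 0.1 3.1
   vertex 1.4 4.3 5.7
   vertex 0.3 1.6 3.1
  endloop
 endfacet
 facet normal 0.125 -0.503 0.855
  outer loop
   vertex 2.3 0.1 3.1
   vertex 5.1 2.5 4.1
   vertex 1.4 4.3 5.7
  endloop
 endfacet
 facet normal -0.911 0.391 -0.130
  outer loop
   vertex 2.1 5.2 1.3
   vertex 0.3 1.6 3.1
   vertex 2.3 5.7 1.4
  endloop
 endfacet
 facet normal -0.531 -0.152 -0.834
  outer loop
   vertex 2.1 5.2 1.3
   vertex 2.8 3.3 1.2
   vertex 0.3 1.6 3.1
  endloop
 endfacet
 facet normal 0.187 0.120 -0.975
  outer loop
   vertex 2.1 5.2 1.3
   vertex 2.3 5.7 1.4
   vertex 2.8 3.3 1.2
  endloop
 endfacet
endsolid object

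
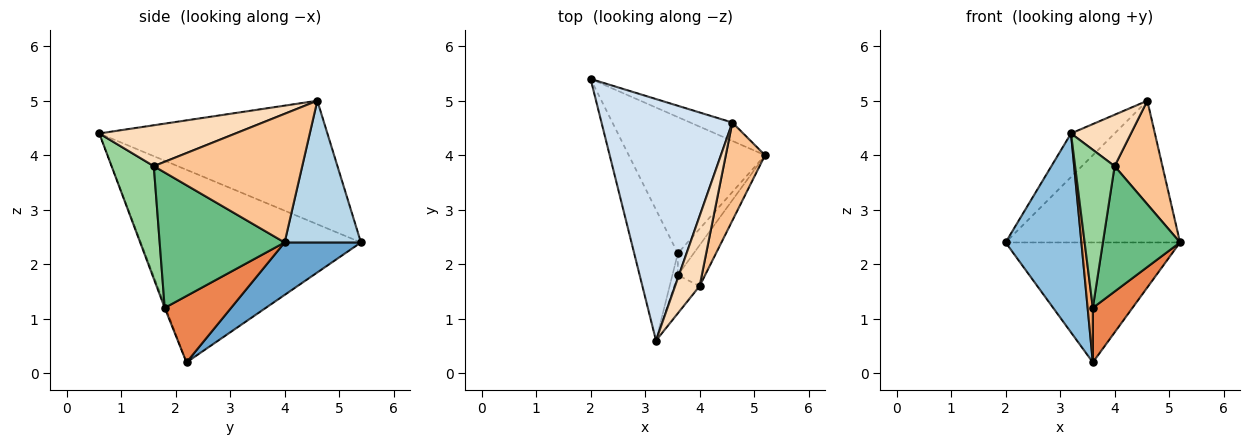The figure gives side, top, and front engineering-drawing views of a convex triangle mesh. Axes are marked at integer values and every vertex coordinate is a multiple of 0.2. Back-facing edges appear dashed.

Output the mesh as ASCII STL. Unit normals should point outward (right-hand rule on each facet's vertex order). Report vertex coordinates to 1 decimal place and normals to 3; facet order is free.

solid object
 facet normal 0.278 0.635 -0.721
  outer loop
   vertex 3.6 2.2 0.2
   vertex 2.0 5.4 2.4
   vertex 5.2 4.0 2.4
  endloop
 endfacet
 facet normal -0.925 -0.318 -0.209
  outer loop
   vertex 3.6 2.2 0.2
   vertex 3.2 0.6 4.4
   vertex 2.0 5.4 2.4
  endloop
 endfacet
 facet normal 0.398 0.910 -0.118
  outer loop
   vertex 4.6 4.6 5.0
   vertex 5.2 4.0 2.4
   vertex 2.0 5.4 2.4
  endloop
 endfacet
 facet normal -0.681 0.130 0.721
  outer loop
   vertex 4.6 4.6 5.0
   vertex 2.0 5.4 2.4
   vertex 3.2 0.6 4.4
  endloop
 endfacet
 facet normal 0.841 -0.502 -0.201
  outer loop
   vertex 3.6 1.8 1.2
   vertex 3.6 2.2 0.2
   vertex 5.2 4.0 2.4
  endloop
 endfacet
 facet normal -0.183 -0.913 -0.365
  outer loop
   vertex 3.6 1.8 1.2
   vertex 3.2 0.6 4.4
   vertex 3.6 2.2 0.2
  endloop
 endfacet
 facet normal 0.914 -0.294 0.279
  outer loop
   vertex 4.0 1.6 3.8
   vertex 5.2 4.0 2.4
   vertex 4.6 4.6 5.0
  endloop
 endfacet
 facet normal 0.802 -0.353 0.481
  outer loop
   vertex 4.0 1.6 3.8
   vertex 4.6 4.6 5.0
   vertex 3.2 0.6 4.4
  endloop
 endfacet
 facet normal 0.839 -0.518 -0.169
  outer loop
   vertex 4.0 1.6 3.8
   vertex 3.6 1.8 1.2
   vertex 5.2 4.0 2.4
  endloop
 endfacet
 facet normal 0.721 -0.674 -0.163
  outer loop
   vertex 4.0 1.6 3.8
   vertex 3.2 0.6 4.4
   vertex 3.6 1.8 1.2
  endloop
 endfacet
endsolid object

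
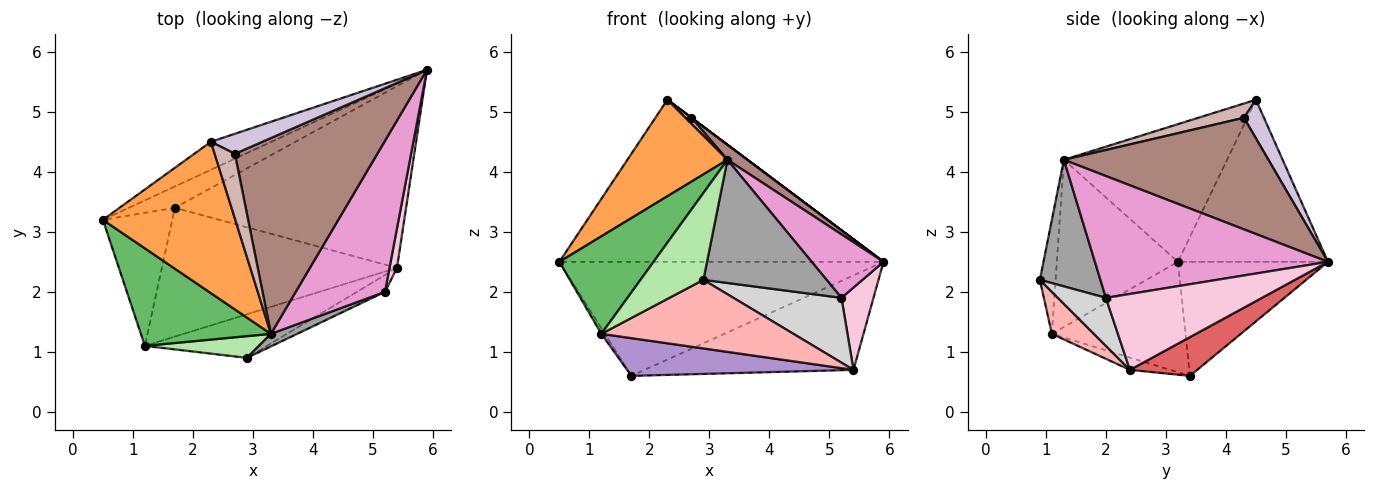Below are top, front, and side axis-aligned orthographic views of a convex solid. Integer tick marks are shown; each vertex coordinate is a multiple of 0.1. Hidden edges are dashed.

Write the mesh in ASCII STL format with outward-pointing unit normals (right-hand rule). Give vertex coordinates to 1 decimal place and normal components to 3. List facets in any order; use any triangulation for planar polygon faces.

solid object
 facet normal -0.415 0.897 -0.155
  outer loop
   vertex 2.3 4.5 5.2
   vertex 5.9 5.7 2.5
   vertex 0.5 3.2 2.5
  endloop
 endfacet
 facet normal -0.414 0.895 -0.167
  outer loop
   vertex 1.7 3.4 0.6
   vertex 0.5 3.2 2.5
   vertex 5.9 5.7 2.5
  endloop
 endfacet
 facet normal -0.659 -0.404 0.634
  outer loop
   vertex 3.3 1.3 4.2
   vertex 2.3 4.5 5.2
   vertex 0.5 3.2 2.5
  endloop
 endfacet
 facet normal -0.846 0.022 -0.532
  outer loop
   vertex 1.2 1.1 1.3
   vertex 0.5 3.2 2.5
   vertex 1.7 3.4 0.6
  endloop
 endfacet
 facet normal -0.673 -0.523 0.523
  outer loop
   vertex 1.2 1.1 1.3
   vertex 3.3 1.3 4.2
   vertex 0.5 3.2 2.5
  endloop
 endfacet
 facet normal -0.236 -0.943 0.236
  outer loop
   vertex 1.2 1.1 1.3
   vertex 2.9 0.9 2.2
   vertex 3.3 1.3 4.2
  endloop
 endfacet
 facet normal 0.147 0.456 -0.878
  outer loop
   vertex 5.4 2.4 0.7
   vertex 1.7 3.4 0.6
   vertex 5.9 5.7 2.5
  endloop
 endfacet
 facet normal 0.182 -0.830 -0.527
  outer loop
   vertex 5.4 2.4 0.7
   vertex 2.9 0.9 2.2
   vertex 1.2 1.1 1.3
  endloop
 endfacet
 facet normal -0.050 -0.281 -0.958
  outer loop
   vertex 5.4 2.4 0.7
   vertex 1.2 1.1 1.3
   vertex 1.7 3.4 0.6
  endloop
 endfacet
 facet normal 0.600 0.000 0.800
  outer loop
   vertex 2.7 4.3 4.9
   vertex 5.9 5.7 2.5
   vertex 2.3 4.5 5.2
  endloop
 endfacet
 facet normal 0.616 -0.060 0.786
  outer loop
   vertex 2.7 4.3 4.9
   vertex 3.3 1.3 4.2
   vertex 5.9 5.7 2.5
  endloop
 endfacet
 facet normal 0.574 -0.076 0.815
  outer loop
   vertex 2.7 4.3 4.9
   vertex 2.3 4.5 5.2
   vertex 3.3 1.3 4.2
  endloop
 endfacet
 facet normal 0.783 -0.241 0.573
  outer loop
   vertex 5.2 2.0 1.9
   vertex 5.9 5.7 2.5
   vertex 3.3 1.3 4.2
  endloop
 endfacet
 facet normal 0.975 -0.200 0.096
  outer loop
   vertex 5.2 2.0 1.9
   vertex 5.4 2.4 0.7
   vertex 5.9 5.7 2.5
  endloop
 endfacet
 facet normal 0.439 -0.894 0.091
  outer loop
   vertex 5.2 2.0 1.9
   vertex 3.3 1.3 4.2
   vertex 2.9 0.9 2.2
  endloop
 endfacet
 facet normal 0.395 -0.889 -0.231
  outer loop
   vertex 5.2 2.0 1.9
   vertex 2.9 0.9 2.2
   vertex 5.4 2.4 0.7
  endloop
 endfacet
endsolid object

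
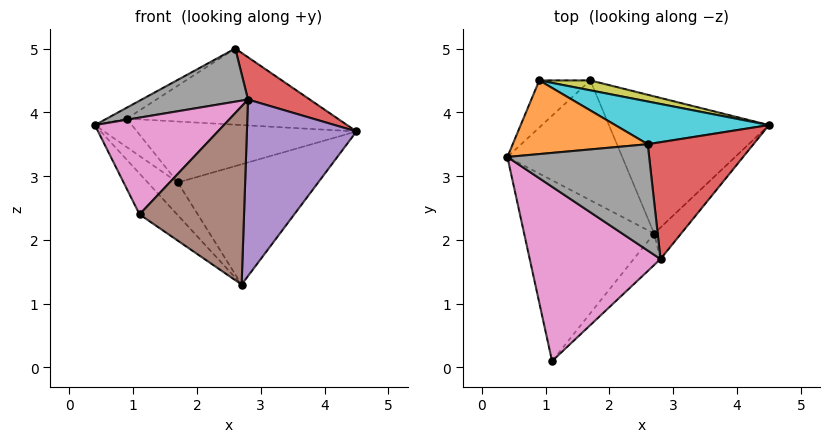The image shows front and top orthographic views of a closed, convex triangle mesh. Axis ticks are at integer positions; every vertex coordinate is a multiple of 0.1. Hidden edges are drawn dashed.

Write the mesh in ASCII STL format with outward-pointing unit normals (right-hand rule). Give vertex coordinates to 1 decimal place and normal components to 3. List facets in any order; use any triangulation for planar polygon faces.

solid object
 facet normal -0.687 0.160 -0.709
  outer loop
   vertex 2.7 2.1 1.3
   vertex 1.1 0.1 2.4
   vertex 0.4 3.3 3.8
  endloop
 endfacet
 facet normal -0.673 0.195 -0.713
  outer loop
   vertex 1.7 4.5 2.9
   vertex 2.7 2.1 1.3
   vertex 0.4 3.3 3.8
  endloop
 endfacet
 facet normal 0.355 0.616 -0.703
  outer loop
   vertex 1.7 4.5 2.9
   vertex 4.5 3.8 3.7
   vertex 2.7 2.1 1.3
  endloop
 endfacet
 facet normal 0.572 -0.279 0.771
  outer loop
   vertex 2.8 1.7 4.2
   vertex 4.5 3.8 3.7
   vertex 2.6 3.5 5.0
  endloop
 endfacet
 facet normal 0.759 -0.641 -0.115
  outer loop
   vertex 2.8 1.7 4.2
   vertex 2.7 2.1 1.3
   vertex 4.5 3.8 3.7
  endloop
 endfacet
 facet normal 0.743 -0.659 -0.116
  outer loop
   vertex 2.8 1.7 4.2
   vertex 1.1 0.1 2.4
   vertex 2.7 2.1 1.3
  endloop
 endfacet
 facet normal -0.425 -0.439 0.792
  outer loop
   vertex 2.8 1.7 4.2
   vertex 0.4 3.3 3.8
   vertex 1.1 0.1 2.4
  endloop
 endfacet
 facet normal -0.408 -0.408 0.816
  outer loop
   vertex 2.8 1.7 4.2
   vertex 2.6 3.5 5.0
   vertex 0.4 3.3 3.8
  endloop
 endfacet
 facet normal 0.197 0.968 0.158
  outer loop
   vertex 0.9 4.5 3.9
   vertex 4.5 3.8 3.7
   vertex 1.7 4.5 2.9
  endloop
 endfacet
 facet normal 0.193 0.856 0.480
  outer loop
   vertex 0.9 4.5 3.9
   vertex 2.6 3.5 5.0
   vertex 4.5 3.8 3.7
  endloop
 endfacet
 facet normal -0.731 0.353 -0.584
  outer loop
   vertex 0.9 4.5 3.9
   vertex 1.7 4.5 2.9
   vertex 0.4 3.3 3.8
  endloop
 endfacet
 facet normal -0.484 0.129 0.866
  outer loop
   vertex 0.9 4.5 3.9
   vertex 0.4 3.3 3.8
   vertex 2.6 3.5 5.0
  endloop
 endfacet
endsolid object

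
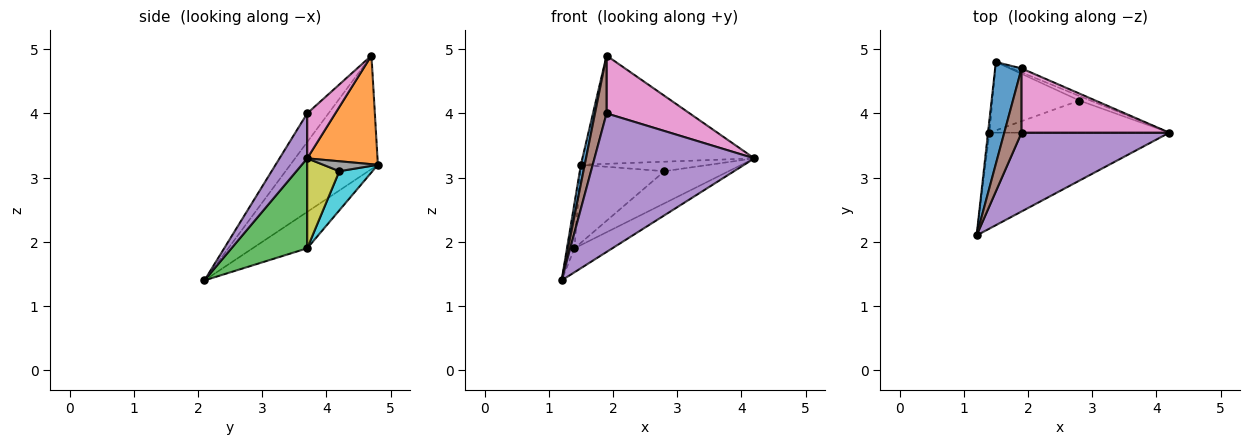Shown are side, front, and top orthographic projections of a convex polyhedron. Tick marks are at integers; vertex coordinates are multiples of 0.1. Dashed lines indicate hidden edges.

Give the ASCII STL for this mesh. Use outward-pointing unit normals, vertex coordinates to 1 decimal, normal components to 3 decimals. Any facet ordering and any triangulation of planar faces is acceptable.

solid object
 facet normal -0.973 -0.043 0.226
  outer loop
   vertex 1.9 4.7 4.9
   vertex 1.5 4.8 3.2
   vertex 1.2 2.1 1.4
  endloop
 endfacet
 facet normal 0.378 0.925 -0.035
  outer loop
   vertex 1.9 4.7 4.9
   vertex 4.2 3.7 3.3
   vertex 1.5 4.8 3.2
  endloop
 endfacet
 facet normal 0.436 0.218 -0.873
  outer loop
   vertex 1.4 3.7 1.9
   vertex 4.2 3.7 3.3
   vertex 1.2 2.1 1.4
  endloop
 endfacet
 facet normal -0.990 0.136 -0.039
  outer loop
   vertex 1.4 3.7 1.9
   vertex 1.2 2.1 1.4
   vertex 1.5 4.8 3.2
  endloop
 endfacet
 facet normal 0.149 -0.860 0.489
  outer loop
   vertex 1.9 3.7 4.0
   vertex 1.2 2.1 1.4
   vertex 4.2 3.7 3.3
  endloop
 endfacet
 facet normal -0.776 -0.422 0.468
  outer loop
   vertex 1.9 3.7 4.0
   vertex 1.9 4.7 4.9
   vertex 1.2 2.1 1.4
  endloop
 endfacet
 facet normal 0.221 -0.652 0.725
  outer loop
   vertex 1.9 3.7 4.0
   vertex 4.2 3.7 3.3
   vertex 1.9 4.7 4.9
  endloop
 endfacet
 facet normal 0.358 0.843 -0.401
  outer loop
   vertex 2.8 4.2 3.1
   vertex 1.5 4.8 3.2
   vertex 4.2 3.7 3.3
  endloop
 endfacet
 facet normal 0.333 0.667 -0.667
  outer loop
   vertex 2.8 4.2 3.1
   vertex 4.2 3.7 3.3
   vertex 1.4 3.7 1.9
  endloop
 endfacet
 facet normal 0.284 0.721 -0.632
  outer loop
   vertex 2.8 4.2 3.1
   vertex 1.4 3.7 1.9
   vertex 1.5 4.8 3.2
  endloop
 endfacet
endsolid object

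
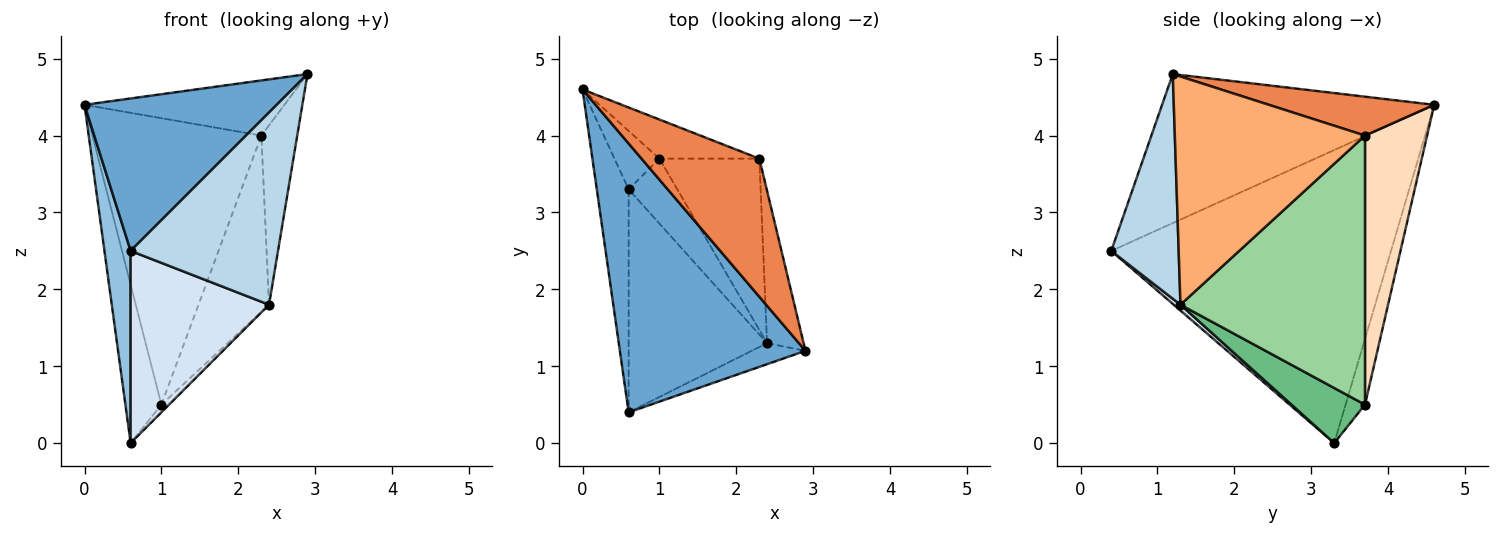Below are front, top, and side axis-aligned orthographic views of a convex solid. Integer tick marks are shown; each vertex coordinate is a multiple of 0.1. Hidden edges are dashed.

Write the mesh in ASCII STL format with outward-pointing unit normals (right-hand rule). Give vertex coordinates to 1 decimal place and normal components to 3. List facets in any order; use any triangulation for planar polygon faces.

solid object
 facet normal -0.573 -0.404 0.713
  outer loop
   vertex 0.6 0.4 2.5
   vertex 2.9 1.2 4.8
   vertex 0.0 4.6 4.4
  endloop
 endfacet
 facet normal -0.990 -0.093 -0.108
  outer loop
   vertex 0.6 3.3 0.0
   vertex 0.6 0.4 2.5
   vertex 0.0 4.6 4.4
  endloop
 endfacet
 facet normal 0.414 -0.905 -0.099
  outer loop
   vertex 2.4 1.3 1.8
   vertex 2.9 1.2 4.8
   vertex 0.6 0.4 2.5
  endloop
 endfacet
 facet normal 0.032 -0.653 -0.757
  outer loop
   vertex 2.4 1.3 1.8
   vertex 0.6 0.4 2.5
   vertex 0.6 3.3 0.0
  endloop
 endfacet
 facet normal 0.293 0.354 0.888
  outer loop
   vertex 2.3 3.7 4.0
   vertex 0.0 4.6 4.4
   vertex 2.9 1.2 4.8
  endloop
 endfacet
 facet normal 0.971 0.183 -0.156
  outer loop
   vertex 2.3 3.7 4.0
   vertex 2.9 1.2 4.8
   vertex 2.4 1.3 1.8
  endloop
 endfacet
 facet normal -0.451 0.837 -0.309
  outer loop
   vertex 1.0 3.7 0.5
   vertex 0.6 3.3 0.0
   vertex 0.0 4.6 4.4
  endloop
 endfacet
 facet normal 0.342 0.931 -0.127
  outer loop
   vertex 1.0 3.7 0.5
   vertex 0.0 4.6 4.4
   vertex 2.3 3.7 4.0
  endloop
 endfacet
 facet normal 0.747 0.078 -0.660
  outer loop
   vertex 1.0 3.7 0.5
   vertex 2.4 1.3 1.8
   vertex 0.6 3.3 0.0
  endloop
 endfacet
 facet normal 0.883 0.337 -0.328
  outer loop
   vertex 1.0 3.7 0.5
   vertex 2.3 3.7 4.0
   vertex 2.4 1.3 1.8
  endloop
 endfacet
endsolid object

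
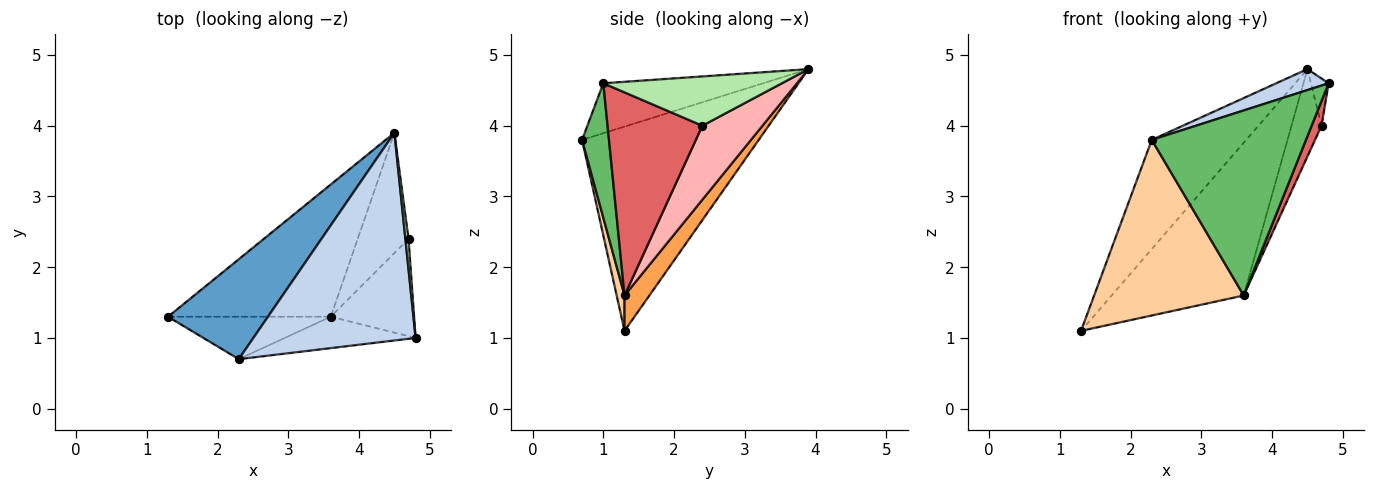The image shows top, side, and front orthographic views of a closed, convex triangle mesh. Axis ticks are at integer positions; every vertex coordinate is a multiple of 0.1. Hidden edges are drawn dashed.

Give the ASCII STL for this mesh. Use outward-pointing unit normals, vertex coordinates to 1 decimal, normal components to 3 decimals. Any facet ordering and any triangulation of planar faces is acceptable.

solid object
 facet normal -0.810 0.433 0.396
  outer loop
   vertex 2.3 0.7 3.8
   vertex 4.5 3.9 4.8
   vertex 1.3 1.3 1.1
  endloop
 endfacet
 facet normal -0.293 -0.096 0.951
  outer loop
   vertex 2.3 0.7 3.8
   vertex 4.8 1.0 4.6
   vertex 4.5 3.9 4.8
  endloop
 endfacet
 facet normal 0.141 0.749 -0.648
  outer loop
   vertex 3.6 1.3 1.6
   vertex 1.3 1.3 1.1
   vertex 4.5 3.9 4.8
  endloop
 endfacet
 facet normal 0.051 -0.971 -0.235
  outer loop
   vertex 3.6 1.3 1.6
   vertex 2.3 0.7 3.8
   vertex 1.3 1.3 1.1
  endloop
 endfacet
 facet normal 0.169 -0.972 -0.165
  outer loop
   vertex 3.6 1.3 1.6
   vertex 4.8 1.0 4.6
   vertex 2.3 0.7 3.8
  endloop
 endfacet
 facet normal 0.993 0.098 0.064
  outer loop
   vertex 4.7 2.4 4.0
   vertex 4.5 3.9 4.8
   vertex 4.8 1.0 4.6
  endloop
 endfacet
 facet normal 0.921 -0.096 -0.378
  outer loop
   vertex 4.7 2.4 4.0
   vertex 4.8 1.0 4.6
   vertex 3.6 1.3 1.6
  endloop
 endfacet
 facet normal 0.762 0.381 -0.524
  outer loop
   vertex 4.7 2.4 4.0
   vertex 3.6 1.3 1.6
   vertex 4.5 3.9 4.8
  endloop
 endfacet
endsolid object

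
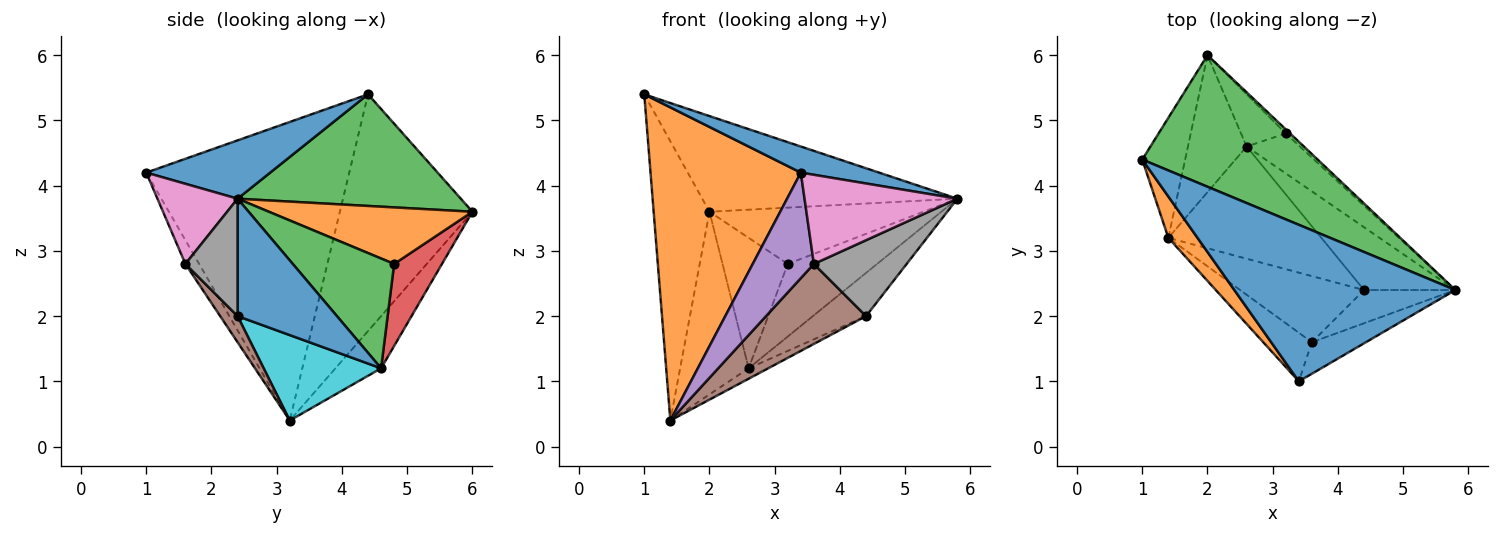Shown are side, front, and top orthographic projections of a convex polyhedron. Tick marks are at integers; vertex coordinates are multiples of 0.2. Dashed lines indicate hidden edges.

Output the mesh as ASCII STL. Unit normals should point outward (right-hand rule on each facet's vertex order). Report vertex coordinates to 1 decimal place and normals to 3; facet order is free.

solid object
 facet normal 0.252 -0.159 0.955
  outer loop
   vertex 3.4 1.0 4.2
   vertex 5.8 2.4 3.8
   vertex 1.0 4.4 5.4
  endloop
 endfacet
 facet normal -0.801 -0.593 0.078
  outer loop
   vertex 1.4 3.2 0.4
   vertex 3.4 1.0 4.2
   vertex 1.0 4.4 5.4
  endloop
 endfacet
 facet normal 0.458 0.523 0.719
  outer loop
   vertex 2.0 6.0 3.6
   vertex 1.0 4.4 5.4
   vertex 5.8 2.4 3.8
  endloop
 endfacet
 facet normal -0.909 0.383 -0.165
  outer loop
   vertex 2.0 6.0 3.6
   vertex 1.4 3.2 0.4
   vertex 1.0 4.4 5.4
  endloop
 endfacet
 facet normal -0.200 -0.890 -0.410
  outer loop
   vertex 3.6 1.6 2.8
   vertex 3.4 1.0 4.2
   vertex 1.4 3.2 0.4
  endloop
 endfacet
 facet normal 0.133 -0.764 -0.631
  outer loop
   vertex 3.6 1.6 2.8
   vertex 1.4 3.2 0.4
   vertex 4.4 2.4 2.0
  endloop
 endfacet
 facet normal 0.443 -0.845 -0.299
  outer loop
   vertex 3.6 1.6 2.8
   vertex 5.8 2.4 3.8
   vertex 3.4 1.0 4.2
  endloop
 endfacet
 facet normal 0.458 -0.814 -0.356
  outer loop
   vertex 3.6 1.6 2.8
   vertex 4.4 2.4 2.0
   vertex 5.8 2.4 3.8
  endloop
 endfacet
 facet normal -0.471 0.706 -0.529
  outer loop
   vertex 2.6 4.6 1.2
   vertex 1.4 3.2 0.4
   vertex 2.0 6.0 3.6
  endloop
 endfacet
 facet normal 0.486 0.081 -0.870
  outer loop
   vertex 2.6 4.6 1.2
   vertex 4.4 2.4 2.0
   vertex 1.4 3.2 0.4
  endloop
 endfacet
 facet normal 0.727 0.389 -0.566
  outer loop
   vertex 2.6 4.6 1.2
   vertex 5.8 2.4 3.8
   vertex 4.4 2.4 2.0
  endloop
 endfacet
 facet normal 0.688 0.724 -0.053
  outer loop
   vertex 3.2 4.8 2.8
   vertex 2.0 6.0 3.6
   vertex 5.8 2.4 3.8
  endloop
 endfacet
 facet normal 0.705 0.621 -0.342
  outer loop
   vertex 3.2 4.8 2.8
   vertex 5.8 2.4 3.8
   vertex 2.6 4.6 1.2
  endloop
 endfacet
 facet normal 0.563 0.767 -0.307
  outer loop
   vertex 3.2 4.8 2.8
   vertex 2.6 4.6 1.2
   vertex 2.0 6.0 3.6
  endloop
 endfacet
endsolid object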